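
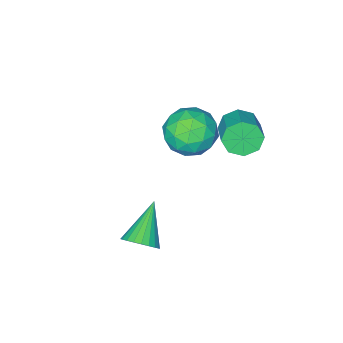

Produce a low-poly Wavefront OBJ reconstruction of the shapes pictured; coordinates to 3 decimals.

v -0.902 2.229 2.662
v -0.513 1.674 3.208
v 0.251 2.777 3.784
v -0.138 3.331 3.238
v -0.181 1.743 2.635
v 0.583 2.846 3.21
v -0.271 2.096 2.078
v 0.493 3.199 2.653
v -0.731 2.527 1.863
v 0.033 3.63 2.439
v -1.291 2.783 2.116
v -0.527 3.886 2.692
v -1.623 2.714 2.69
v -0.859 3.817 3.265
v -1.533 2.361 3.247
v -0.769 3.464 3.822
v -1.073 1.93 3.461
v -0.309 3.033 4.037
v -1.053 0.23 1.82
v -0.422 1.284 1.58
v 0.382 -0.844 0.88
v 1.013 0.21 0.64
v 0.922 -0.211 1.815
v 0.035 0.452 2.396
v -0.075 -0.012 0.064
v -0.962 0.651 0.645
v 0.182 1.134 0.495
v 0.799 1.011 1.577
v -0.839 -0.571 0.883
v -0.222 -0.694 1.965
v -0.864 0.851 1.783
v 0.824 -0.411 0.677
v 0.77 -0.659 1.368
v 1.141 -0.04 1.227
v -0.595 0.363 2.262
v -0.224 0.982 2.121
v 0.566 0.103 2.259
v 0.184 -0.542 0.339
v 0.555 0.077 0.198
v -1.181 0.48 1.233
v -0.81 1.099 1.092
v -0.606 0.337 0.201
v -0.137 1.382 1.004
v 0.706 0.751 0.451
v 0.066 0.62 0.113
v -0.455 1.011 0.454
v 0.225 1.31 1.64
v 1.069 0.679 1.087
v 1.015 0.431 1.777
v 0.494 0.821 2.119
v 0.58 1.222 1.002
v -1.109 -0.239 1.373
v -0.265 -0.87 0.82
v -0.534 -0.381 0.341
v -1.055 0.009 0.683
v -0.746 -0.311 2.009
v 0.097 -0.942 1.456
v 0.415 -0.571 2.006
v -0.106 -0.18 2.347
v -0.62 -0.782 1.458
v 4.558 2.641 -1.323
v 4.839 3.088 -0.696
v 3.162 1.799 -0.097
v 4.616 3.283 -0.816
v 4.383 3.38 -1.014
v 4.178 3.365 -1.258
v 4.03 3.24 -1.513
v 3.962 3.023 -1.738
v 3.986 2.748 -1.901
v 4.096 2.457 -1.975
v 4.276 2.194 -1.95
v 4.5 2 -1.83
v 4.732 1.902 -1.633
v 4.938 1.918 -1.388
v 5.086 2.043 -1.134
v 5.153 2.26 -0.908
v 5.13 2.534 -0.746
v 5.02 2.825 -0.671
f 2 1 5
f 2 5 3
f 3 5 6
f 3 6 4
f 5 1 7
f 5 7 6
f 6 7 8
f 6 8 4
f 7 1 9
f 7 9 8
f 8 9 10
f 8 10 4
f 9 1 11
f 9 11 10
f 10 11 12
f 10 12 4
f 11 1 13
f 11 13 12
f 12 13 14
f 12 14 4
f 13 1 15
f 13 15 14
f 14 15 16
f 14 16 4
f 15 1 17
f 15 17 16
f 16 17 18
f 16 18 4
f 17 1 2
f 17 2 18
f 18 2 3
f 18 3 4
f 19 56 35
f 56 30 59
f 35 59 24
f 56 59 35
f 19 35 31
f 35 24 36
f 31 36 20
f 35 36 31
f 19 31 40
f 31 20 41
f 40 41 26
f 31 41 40
f 19 40 52
f 40 26 55
f 52 55 29
f 40 55 52
f 19 52 56
f 52 29 60
f 56 60 30
f 52 60 56
f 20 36 47
f 36 24 50
f 47 50 28
f 36 50 47
f 24 59 37
f 59 30 58
f 37 58 23
f 59 58 37
f 30 60 57
f 60 29 53
f 57 53 21
f 60 53 57
f 29 55 54
f 55 26 42
f 54 42 25
f 55 42 54
f 26 41 46
f 41 20 43
f 46 43 27
f 41 43 46
f 22 48 34
f 48 28 49
f 34 49 23
f 48 49 34
f 22 34 32
f 34 23 33
f 32 33 21
f 34 33 32
f 22 32 39
f 32 21 38
f 39 38 25
f 32 38 39
f 22 39 44
f 39 25 45
f 44 45 27
f 39 45 44
f 22 44 48
f 44 27 51
f 48 51 28
f 44 51 48
f 23 49 37
f 49 28 50
f 37 50 24
f 49 50 37
f 21 33 57
f 33 23 58
f 57 58 30
f 33 58 57
f 25 38 54
f 38 21 53
f 54 53 29
f 38 53 54
f 27 45 46
f 45 25 42
f 46 42 26
f 45 42 46
f 28 51 47
f 51 27 43
f 47 43 20
f 51 43 47
f 62 61 64
f 62 64 63
f 64 61 65
f 64 65 63
f 65 61 66
f 65 66 63
f 66 61 67
f 66 67 63
f 67 61 68
f 67 68 63
f 68 61 69
f 68 69 63
f 69 61 70
f 69 70 63
f 70 61 71
f 70 71 63
f 71 61 72
f 71 72 63
f 72 61 73
f 72 73 63
f 73 61 74
f 73 74 63
f 74 61 75
f 74 75 63
f 75 61 76
f 75 76 63
f 76 61 77
f 76 77 63
f 77 61 78
f 77 78 63
f 78 61 62
f 78 62 63



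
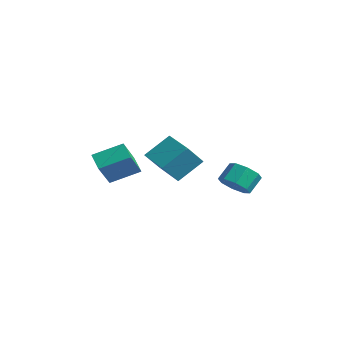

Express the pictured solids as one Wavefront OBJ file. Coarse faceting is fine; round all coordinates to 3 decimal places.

v 0.111 -3.816 -2.922
v 0.806 -2.247 -2.153
v 1.161 -3.967 -3.564
v 1.856 -2.398 -2.796
v 0.884 -4.902 -1.404
v 1.579 -3.333 -0.636
v 1.934 -5.053 -2.047
v 2.629 -3.484 -1.278
v 3.599 2.421 -4.277
v 4.242 3.048 -4.739
v 4.024 3.946 -3.825
v 3.381 3.319 -3.363
v 3.516 3.13 -4.992
v 3.298 4.027 -4.078
v 2.839 2.796 -4.827
v 2.621 3.694 -3.912
v 2.607 2.243 -4.339
v 2.389 3.14 -3.424
v 2.956 1.794 -3.815
v 2.738 2.692 -2.901
v 3.682 1.713 -3.562
v 3.464 2.61 -2.648
v 4.359 2.046 -3.728
v 4.141 2.944 -2.813
v 4.591 2.6 -4.216
v 4.373 3.497 -3.301
v 1.728 -1.149 -2.821
v 1.934 -2.251 -1.583
v 1.955 0.286 -1.582
v 2.161 -0.815 -0.344
v 3.659 -1.165 -3.156
v 3.865 -2.266 -1.918
v 3.886 0.271 -1.917
v 4.092 -0.831 -0.679
f 2 4 1
f 5 2 1
f 1 4 3
f 3 5 1
f 2 8 4
f 6 2 5
f 6 8 2
f 4 8 3
f 7 5 3
f 3 8 7
f 7 6 5
f 8 6 7
f 10 9 13
f 10 13 11
f 11 13 14
f 11 14 12
f 13 9 15
f 13 15 14
f 14 15 16
f 14 16 12
f 15 9 17
f 15 17 16
f 16 17 18
f 16 18 12
f 17 9 19
f 17 19 18
f 18 19 20
f 18 20 12
f 19 9 21
f 19 21 20
f 20 21 22
f 20 22 12
f 21 9 23
f 21 23 22
f 22 23 24
f 22 24 12
f 23 9 25
f 23 25 24
f 24 25 26
f 24 26 12
f 25 9 10
f 25 10 26
f 26 10 11
f 26 11 12
f 28 30 27
f 31 28 27
f 27 30 29
f 29 31 27
f 28 34 30
f 32 28 31
f 32 34 28
f 30 34 29
f 33 31 29
f 29 34 33
f 33 32 31
f 34 32 33



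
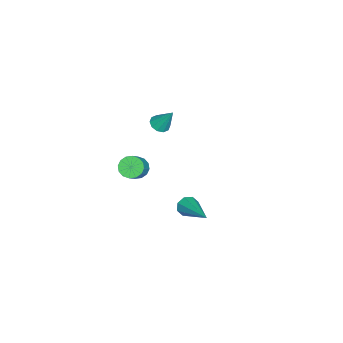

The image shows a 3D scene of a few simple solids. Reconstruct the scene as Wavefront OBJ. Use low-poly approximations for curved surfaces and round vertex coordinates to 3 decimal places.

v -3.837 -3.72 -2.245
v -3.307 -3.7 -2.346
v -3.643 -3.02 -1.095
v -3.449 -3.432 -2.486
v -3.739 -3.274 -2.533
v -4.066 -3.286 -2.47
v -4.306 -3.464 -2.322
v -4.367 -3.74 -2.143
v -4.225 -4.008 -2.004
v -3.935 -4.166 -1.957
v -3.608 -4.154 -2.02
v -3.368 -3.976 -2.168
v -0.698 -3.865 -2.913
v -0.287 -3.815 -3.361
v 0.588 -3.785 -2.555
v 0.178 -3.835 -2.107
v -0.364 -3.518 -3.288
v 0.511 -3.488 -2.482
v -0.531 -3.314 -3.114
v 0.344 -3.284 -2.308
v -0.743 -3.257 -2.886
v 0.133 -3.227 -2.081
v -0.942 -3.364 -2.666
v -0.067 -3.334 -1.86
v -1.076 -3.604 -2.512
v -0.201 -3.575 -1.706
v -1.108 -3.915 -2.465
v -0.233 -3.885 -1.659
v -1.031 -4.212 -2.538
v -0.156 -4.182 -1.732
v -0.864 -4.416 -2.712
v 0.011 -4.386 -1.906
v -0.653 -4.473 -2.939
v 0.223 -4.443 -2.134
v -0.453 -4.366 -3.16
v 0.422 -4.336 -2.354
v -0.319 -4.125 -3.314
v 0.556 -4.096 -2.508
v 1.815 -0.663 -2.649
v 2.155 -0.787 -3.049
v 3.245 0.623 -1.831
v 1.916 -0.463 -3.14
v 1.617 -0.255 -2.944
v 1.434 -0.287 -2.575
v 1.474 -0.538 -2.249
v 1.713 -0.862 -2.158
v 2.012 -1.07 -2.354
v 2.195 -1.039 -2.723
f 2 1 4
f 2 4 3
f 4 1 5
f 4 5 3
f 5 1 6
f 5 6 3
f 6 1 7
f 6 7 3
f 7 1 8
f 7 8 3
f 8 1 9
f 8 9 3
f 9 1 10
f 9 10 3
f 10 1 11
f 10 11 3
f 11 1 12
f 11 12 3
f 12 1 2
f 12 2 3
f 14 13 17
f 14 17 15
f 15 17 18
f 15 18 16
f 17 13 19
f 17 19 18
f 18 19 20
f 18 20 16
f 19 13 21
f 19 21 20
f 20 21 22
f 20 22 16
f 21 13 23
f 21 23 22
f 22 23 24
f 22 24 16
f 23 13 25
f 23 25 24
f 24 25 26
f 24 26 16
f 25 13 27
f 25 27 26
f 26 27 28
f 26 28 16
f 27 13 29
f 27 29 28
f 28 29 30
f 28 30 16
f 29 13 31
f 29 31 30
f 30 31 32
f 30 32 16
f 31 13 33
f 31 33 32
f 32 33 34
f 32 34 16
f 33 13 35
f 33 35 34
f 34 35 36
f 34 36 16
f 35 13 37
f 35 37 36
f 36 37 38
f 36 38 16
f 37 13 14
f 37 14 38
f 38 14 15
f 38 15 16
f 40 39 42
f 40 42 41
f 42 39 43
f 42 43 41
f 43 39 44
f 43 44 41
f 44 39 45
f 44 45 41
f 45 39 46
f 45 46 41
f 46 39 47
f 46 47 41
f 47 39 48
f 47 48 41
f 48 39 40
f 48 40 41



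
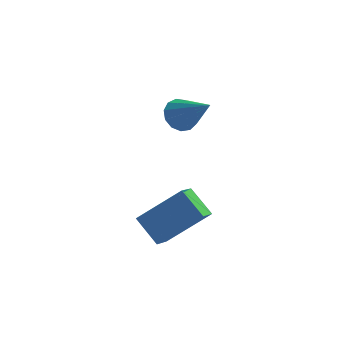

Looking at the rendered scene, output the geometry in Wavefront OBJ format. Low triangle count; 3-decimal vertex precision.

v 3.3 2.572 2.448
v 3.595 2.273 1.992
v 4.2 1.748 3.572
v 3.78 2.563 2.056
v 3.813 2.855 2.244
v 3.683 3.058 2.497
v 3.431 3.106 2.735
v 3.137 2.985 2.881
v 2.896 2.733 2.89
v 2.782 2.43 2.758
v 2.833 2.172 2.528
v 3.032 2.041 2.273
v 3.316 2.079 2.073
v 2.117 -1.248 0.743
v 3.439 -0.932 1.797
v 2.364 -0.503 0.209
v 3.687 -0.186 1.262
v 2.753 -1.894 0.138
v 4.076 -1.577 1.191
v 3.001 -1.148 -0.397
v 4.323 -0.832 0.657
f 2 1 4
f 2 4 3
f 4 1 5
f 4 5 3
f 5 1 6
f 5 6 3
f 6 1 7
f 6 7 3
f 7 1 8
f 7 8 3
f 8 1 9
f 8 9 3
f 9 1 10
f 9 10 3
f 10 1 11
f 10 11 3
f 11 1 12
f 11 12 3
f 12 1 13
f 12 13 3
f 13 1 2
f 13 2 3
f 15 17 14
f 18 15 14
f 14 17 16
f 16 18 14
f 15 21 17
f 19 15 18
f 19 21 15
f 17 21 16
f 20 18 16
f 16 21 20
f 20 19 18
f 21 19 20



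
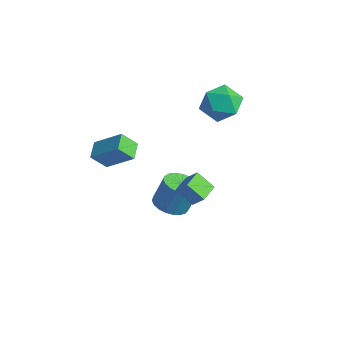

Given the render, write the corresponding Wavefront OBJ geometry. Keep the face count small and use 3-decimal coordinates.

v -3.74 0.38 -3.838
v -3.155 1.08 -4.166
v -2.895 1.601 -2.59
v -3.48 0.9 -2.262
v -3.514 1.264 -4.167
v -3.254 1.784 -2.591
v -3.912 1.294 -4.112
v -3.652 1.815 -2.536
v -4.281 1.166 -4.009
v -4.021 1.687 -2.433
v -4.556 0.903 -3.876
v -4.296 1.424 -2.3
v -4.69 0.549 -3.737
v -4.43 1.069 -2.161
v -4.659 0.165 -3.615
v -4.399 0.686 -2.04
v -4.47 -0.181 -3.532
v -4.21 0.34 -1.956
v -4.155 -0.43 -3.502
v -3.895 0.09 -1.926
v -3.767 -0.54 -3.53
v -3.507 -0.019 -1.954
v -3.375 -0.49 -3.611
v -3.115 0.031 -2.035
v -3.046 -0.29 -3.731
v -2.786 0.231 -2.155
v -2.837 0.026 -3.87
v -2.577 0.547 -2.294
v -2.784 0.403 -4.003
v -2.524 0.924 -2.427
v -2.897 0.776 -4.108
v -2.637 1.297 -2.532
v -1.961 -0.357 -1.241
v -1.369 -0.059 -0.547
v -2.586 0.601 -1.12
v -1.993 0.899 -0.426
v -1.267 0.201 -2.074
v -0.674 0.499 -1.38
v -1.891 1.159 -1.953
v -1.299 1.457 -1.259
v -4.23 4.019 2.717
v -3.252 3.833 2.049
v -3.808 2.447 3.771
v -2.83 2.261 3.103
v -2.88 3.202 3.844
v -3.14 4.173 3.193
v -3.92 2.107 2.627
v -4.18 3.078 1.976
v -3.06 2.651 1.994
v -2.418 3.328 2.746
v -4.642 2.952 3.074
v -4 3.629 3.826
v -3.591 -3.214 0.505
v -3.807 -3.969 1.359
v -4.359 -2.592 0.859
v -4.576 -3.347 1.713
v -2.404 -2.353 1.567
v -2.621 -3.108 2.421
v -3.173 -1.731 1.921
v -3.389 -2.486 2.775
f 2 1 5
f 2 5 3
f 3 5 6
f 3 6 4
f 5 1 7
f 5 7 6
f 6 7 8
f 6 8 4
f 7 1 9
f 7 9 8
f 8 9 10
f 8 10 4
f 9 1 11
f 9 11 10
f 10 11 12
f 10 12 4
f 11 1 13
f 11 13 12
f 12 13 14
f 12 14 4
f 13 1 15
f 13 15 14
f 14 15 16
f 14 16 4
f 15 1 17
f 15 17 16
f 16 17 18
f 16 18 4
f 17 1 19
f 17 19 18
f 18 19 20
f 18 20 4
f 19 1 21
f 19 21 20
f 20 21 22
f 20 22 4
f 21 1 23
f 21 23 22
f 22 23 24
f 22 24 4
f 23 1 25
f 23 25 24
f 24 25 26
f 24 26 4
f 25 1 27
f 25 27 26
f 26 27 28
f 26 28 4
f 27 1 29
f 27 29 28
f 28 29 30
f 28 30 4
f 29 1 31
f 29 31 30
f 30 31 32
f 30 32 4
f 31 1 2
f 31 2 32
f 32 2 3
f 32 3 4
f 34 36 33
f 37 34 33
f 33 36 35
f 35 37 33
f 34 40 36
f 38 34 37
f 38 40 34
f 36 40 35
f 39 37 35
f 35 40 39
f 39 38 37
f 40 38 39
f 41 52 46
f 41 46 42
f 41 42 48
f 41 48 51
f 41 51 52
f 42 46 50
f 46 52 45
f 52 51 43
f 51 48 47
f 48 42 49
f 44 50 45
f 44 45 43
f 44 43 47
f 44 47 49
f 44 49 50
f 45 50 46
f 43 45 52
f 47 43 51
f 49 47 48
f 50 49 42
f 54 56 53
f 57 54 53
f 53 56 55
f 55 57 53
f 54 60 56
f 58 54 57
f 58 60 54
f 56 60 55
f 59 57 55
f 55 60 59
f 59 58 57
f 60 58 59



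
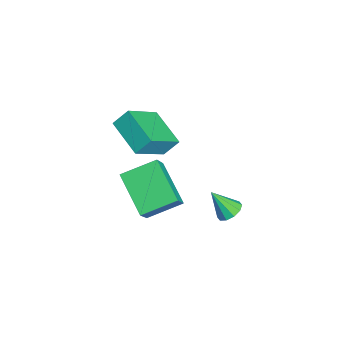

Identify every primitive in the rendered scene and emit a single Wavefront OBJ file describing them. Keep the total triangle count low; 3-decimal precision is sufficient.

v -2.399 0.005 1.381
v -2.468 0.636 2.033
v -0.86 0.679 0.891
v -0.929 1.31 1.543
v -1.431 -1.25 2.697
v -1.5 -0.619 3.349
v 0.108 -0.576 2.207
v 0.039 0.055 2.859
v 1.53 -1.113 2.253
v 1.361 0.315 2.777
v 3.12 -0.575 1.3
v 2.951 0.853 1.824
v 2.409 -1.473 3.516
v 2.24 -0.045 4.04
v 3.999 -0.935 2.563
v 3.83 0.493 3.087
v 2.012 2.811 -0.147
v 2.547 2.589 -0.116
v 1.668 2.129 0.867
v 2.539 2.888 0.082
v 2.329 3.157 0.193
v 1.999 3.294 0.173
v 1.673 3.247 0.031
v 1.477 3.033 -0.179
v 1.485 2.734 -0.377
v 1.694 2.465 -0.488
v 2.025 2.328 -0.468
v 2.35 2.375 -0.326
f 2 4 1
f 5 2 1
f 1 4 3
f 3 5 1
f 2 8 4
f 6 2 5
f 6 8 2
f 4 8 3
f 7 5 3
f 3 8 7
f 7 6 5
f 8 6 7
f 10 12 9
f 13 10 9
f 9 12 11
f 11 13 9
f 10 16 12
f 14 10 13
f 14 16 10
f 12 16 11
f 15 13 11
f 11 16 15
f 15 14 13
f 16 14 15
f 18 17 20
f 18 20 19
f 20 17 21
f 20 21 19
f 21 17 22
f 21 22 19
f 22 17 23
f 22 23 19
f 23 17 24
f 23 24 19
f 24 17 25
f 24 25 19
f 25 17 26
f 25 26 19
f 26 17 27
f 26 27 19
f 27 17 28
f 27 28 19
f 28 17 18
f 28 18 19



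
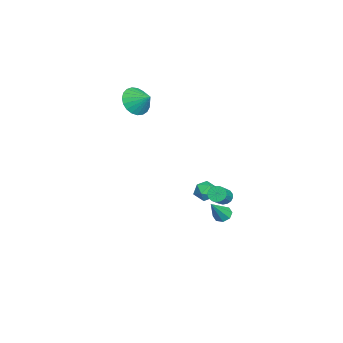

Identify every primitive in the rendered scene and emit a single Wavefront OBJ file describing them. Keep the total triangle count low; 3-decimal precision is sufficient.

v 0.509 0.91 -3.065
v 0.98 0.964 -3.345
v 1.331 0.33 -1.795
v 0.883 1.309 -3.125
v 0.568 1.421 -2.869
v 0.218 1.234 -2.729
v 0.039 0.857 -2.785
v 0.135 0.511 -3.005
v 0.451 0.4 -3.261
v 0.801 0.587 -3.401
v -3.162 -3.917 3.27
v -2.783 -3.522 2.47
v -2.618 -3.103 3.93
v -3.13 -3.32 2.507
v -3.483 -3.221 2.676
v -3.78 -3.243 2.948
v -3.97 -3.381 3.275
v -4.021 -3.612 3.602
v -3.923 -3.896 3.872
v -3.693 -4.183 4.037
v -3.371 -4.424 4.07
v -3.014 -4.578 3.965
v -2.681 -4.617 3.739
v -2.432 -4.535 3.433
v -2.309 -4.347 3.098
v -2.334 -4.084 2.793
v -2.501 -3.792 2.571
v -1.542 0.347 -3.06
v -1.009 0.379 -2.585
v -1.971 -0.579 -2.515
v -1.438 -0.547 -2.04
v -1.942 -0.041 -2.046
v -1.677 0.532 -2.382
v -1.303 -0.732 -2.718
v -1.038 -0.159 -3.054
v -0.861 -0.288 -2.374
v -1.256 0.14 -1.958
v -1.724 -0.34 -3.142
v -2.119 0.088 -2.726
v 3.443 1.061 0.12
v 3.766 1.277 -0.196
v 4.679 0.994 0.545
v 4.357 0.779 0.86
v 3.702 1.455 -0.049
v 4.615 1.172 0.692
v 3.578 1.542 0.136
v 4.492 1.26 0.877
v 3.424 1.52 0.318
v 4.338 1.237 1.059
v 3.274 1.392 0.454
v 4.188 1.11 1.195
v 3.163 1.189 0.514
v 4.077 0.906 1.255
v 3.116 0.956 0.483
v 4.03 0.674 1.224
v 3.144 0.748 0.369
v 4.058 0.465 1.11
v 3.24 0.611 0.198
v 4.154 0.328 0.939
v 3.383 0.578 0.009
v 4.297 0.295 0.75
v 3.54 0.655 -0.155
v 4.454 0.372 0.586
v 3.674 0.825 -0.256
v 4.588 0.542 0.485
v 3.756 1.05 -0.271
v 4.67 0.767 0.47
f 2 1 4
f 2 4 3
f 4 1 5
f 4 5 3
f 5 1 6
f 5 6 3
f 6 1 7
f 6 7 3
f 7 1 8
f 7 8 3
f 8 1 9
f 8 9 3
f 9 1 10
f 9 10 3
f 10 1 2
f 10 2 3
f 12 11 14
f 12 14 13
f 14 11 15
f 14 15 13
f 15 11 16
f 15 16 13
f 16 11 17
f 16 17 13
f 17 11 18
f 17 18 13
f 18 11 19
f 18 19 13
f 19 11 20
f 19 20 13
f 20 11 21
f 20 21 13
f 21 11 22
f 21 22 13
f 22 11 23
f 22 23 13
f 23 11 24
f 23 24 13
f 24 11 25
f 24 25 13
f 25 11 26
f 25 26 13
f 26 11 27
f 26 27 13
f 27 11 12
f 27 12 13
f 28 39 33
f 28 33 29
f 28 29 35
f 28 35 38
f 28 38 39
f 29 33 37
f 33 39 32
f 39 38 30
f 38 35 34
f 35 29 36
f 31 37 32
f 31 32 30
f 31 30 34
f 31 34 36
f 31 36 37
f 32 37 33
f 30 32 39
f 34 30 38
f 36 34 35
f 37 36 29
f 41 40 44
f 41 44 42
f 42 44 45
f 42 45 43
f 44 40 46
f 44 46 45
f 45 46 47
f 45 47 43
f 46 40 48
f 46 48 47
f 47 48 49
f 47 49 43
f 48 40 50
f 48 50 49
f 49 50 51
f 49 51 43
f 50 40 52
f 50 52 51
f 51 52 53
f 51 53 43
f 52 40 54
f 52 54 53
f 53 54 55
f 53 55 43
f 54 40 56
f 54 56 55
f 55 56 57
f 55 57 43
f 56 40 58
f 56 58 57
f 57 58 59
f 57 59 43
f 58 40 60
f 58 60 59
f 59 60 61
f 59 61 43
f 60 40 62
f 60 62 61
f 61 62 63
f 61 63 43
f 62 40 64
f 62 64 63
f 63 64 65
f 63 65 43
f 64 40 66
f 64 66 65
f 65 66 67
f 65 67 43
f 66 40 41
f 66 41 67
f 67 41 42
f 67 42 43



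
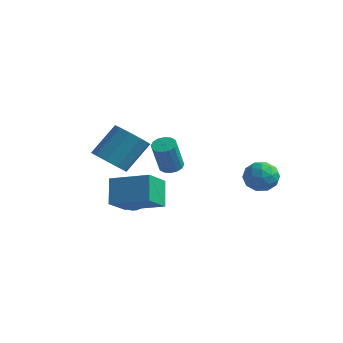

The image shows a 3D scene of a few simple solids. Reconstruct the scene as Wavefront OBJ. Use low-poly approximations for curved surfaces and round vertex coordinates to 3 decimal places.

v 0.14 -2.715 0.829
v 0.708 -2.464 0.938
v 0.648 -3.075 2.641
v 0.08 -3.325 2.531
v 0.495 -2.229 1.015
v 0.436 -2.84 2.718
v 0.188 -2.124 1.042
v 0.128 -2.735 2.745
v -0.132 -2.177 1.012
v -0.192 -2.788 2.715
v -0.38 -2.374 0.933
v -0.44 -2.985 2.635
v -0.488 -2.662 0.825
v -0.548 -3.273 2.528
v -0.428 -2.965 0.719
v -0.488 -3.576 2.422
v -0.216 -3.2 0.642
v -0.275 -3.811 2.345
v 0.092 -3.305 0.615
v 0.032 -3.916 2.318
v 0.412 -3.252 0.645
v 0.352 -3.863 2.348
v 0.66 -3.055 0.725
v 0.6 -3.666 2.427
v 0.768 -2.767 0.832
v 0.708 -3.378 2.535
v -3.438 -0.342 -3.924
v -2.952 -0.417 -4.169
v -2.455 -1.654 -2.801
v -2.942 -1.578 -2.556
v -2.909 -0.216 -4.003
v -2.412 -1.453 -2.635
v -2.987 -0.045 -3.82
v -2.49 -1.282 -2.452
v -3.169 0.059 -3.66
v -2.672 -1.178 -2.292
v -3.413 0.071 -3.561
v -2.916 -1.166 -2.193
v -3.662 -0.012 -3.545
v -3.165 -1.249 -2.177
v -3.86 -0.17 -3.616
v -3.364 -1.407 -2.248
v -3.962 -0.367 -3.757
v -3.465 -1.604 -2.389
v -3.944 -0.559 -3.937
v -3.447 -1.796 -2.569
v -3.809 -0.7 -4.114
v -3.313 -1.937 -2.746
v -3.59 -0.76 -4.247
v -3.094 -1.997 -2.879
v -3.336 -0.724 -4.306
v -2.84 -1.96 -2.938
v -3.106 -0.6 -4.278
v -2.609 -1.837 -2.91
v 1.705 3.579 -2.376
v 2.701 3.507 -2.398
v 1.619 2.153 -1.622
v 2.615 2.081 -1.644
v 2.176 2.765 -1.062
v 2.229 3.646 -1.529
v 2.091 2.014 -2.491
v 2.144 2.895 -2.958
v 2.939 2.54 -2.469
v 2.992 3.004 -1.586
v 1.328 2.656 -2.434
v 1.381 3.12 -1.551
v 2.211 3.669 -2.454
v 2.109 1.991 -1.566
v 1.851 2.393 -1.225
v 2.437 2.351 -1.238
v 1.933 3.75 -1.943
v 2.519 3.708 -1.955
v 2.21 3.271 -1.17
v 1.801 1.952 -2.065
v 2.387 1.91 -2.077
v 1.883 3.309 -2.782
v 2.469 3.267 -2.795
v 2.11 2.389 -2.85
v 2.936 3.058 -2.508
v 2.885 2.219 -2.065
v 2.577 2.18 -2.563
v 2.609 2.698 -2.837
v 2.967 3.33 -1.989
v 2.917 2.492 -1.546
v 2.659 2.894 -1.204
v 2.69 3.412 -1.478
v 3.107 2.762 -2.031
v 1.403 3.168 -2.474
v 1.353 2.33 -2.031
v 1.63 2.248 -2.542
v 1.661 2.766 -2.816
v 1.435 3.441 -1.955
v 1.384 2.602 -1.512
v 1.711 2.962 -1.183
v 1.743 3.48 -1.457
v 1.213 2.898 -1.989
v -4.203 -1.455 -0.686
v -3.338 -2.067 -0.475
v -2.753 -0.717 1.038
v -3.617 -0.105 0.826
v -3.166 -1.62 -0.94
v -2.581 -0.27 0.573
v -3.39 -1.11 -1.308
v -2.804 0.239 0.204
v -3.924 -0.732 -1.439
v -3.339 0.617 0.074
v -4.565 -0.63 -1.282
v -3.979 0.72 0.23
v -5.067 -0.843 -0.898
v -4.482 0.507 0.615
v -5.239 -1.29 -0.433
v -4.654 0.06 1.08
v -5.016 -1.799 -0.064
v -4.43 -0.45 1.448
v -4.481 -2.177 0.066
v -3.896 -0.828 1.579
v -3.841 -2.28 -0.09
v -3.255 -0.93 1.422
v -2.576 -4.09 -1.947
v -3.123 -3.148 -0.762
v -2.515 -2.692 -3.031
v -3.062 -1.75 -1.846
v -0.518 -3.69 -1.314
v -1.065 -2.748 -0.129
v -0.457 -2.292 -2.398
v -1.004 -1.35 -1.213
f 2 1 5
f 2 5 3
f 3 5 6
f 3 6 4
f 5 1 7
f 5 7 6
f 6 7 8
f 6 8 4
f 7 1 9
f 7 9 8
f 8 9 10
f 8 10 4
f 9 1 11
f 9 11 10
f 10 11 12
f 10 12 4
f 11 1 13
f 11 13 12
f 12 13 14
f 12 14 4
f 13 1 15
f 13 15 14
f 14 15 16
f 14 16 4
f 15 1 17
f 15 17 16
f 16 17 18
f 16 18 4
f 17 1 19
f 17 19 18
f 18 19 20
f 18 20 4
f 19 1 21
f 19 21 20
f 20 21 22
f 20 22 4
f 21 1 23
f 21 23 22
f 22 23 24
f 22 24 4
f 23 1 25
f 23 25 24
f 24 25 26
f 24 26 4
f 25 1 2
f 25 2 26
f 26 2 3
f 26 3 4
f 28 27 31
f 28 31 29
f 29 31 32
f 29 32 30
f 31 27 33
f 31 33 32
f 32 33 34
f 32 34 30
f 33 27 35
f 33 35 34
f 34 35 36
f 34 36 30
f 35 27 37
f 35 37 36
f 36 37 38
f 36 38 30
f 37 27 39
f 37 39 38
f 38 39 40
f 38 40 30
f 39 27 41
f 39 41 40
f 40 41 42
f 40 42 30
f 41 27 43
f 41 43 42
f 42 43 44
f 42 44 30
f 43 27 45
f 43 45 44
f 44 45 46
f 44 46 30
f 45 27 47
f 45 47 46
f 46 47 48
f 46 48 30
f 47 27 49
f 47 49 48
f 48 49 50
f 48 50 30
f 49 27 51
f 49 51 50
f 50 51 52
f 50 52 30
f 51 27 53
f 51 53 52
f 52 53 54
f 52 54 30
f 53 27 28
f 53 28 54
f 54 28 29
f 54 29 30
f 55 92 71
f 92 66 95
f 71 95 60
f 92 95 71
f 55 71 67
f 71 60 72
f 67 72 56
f 71 72 67
f 55 67 76
f 67 56 77
f 76 77 62
f 67 77 76
f 55 76 88
f 76 62 91
f 88 91 65
f 76 91 88
f 55 88 92
f 88 65 96
f 92 96 66
f 88 96 92
f 56 72 83
f 72 60 86
f 83 86 64
f 72 86 83
f 60 95 73
f 95 66 94
f 73 94 59
f 95 94 73
f 66 96 93
f 96 65 89
f 93 89 57
f 96 89 93
f 65 91 90
f 91 62 78
f 90 78 61
f 91 78 90
f 62 77 82
f 77 56 79
f 82 79 63
f 77 79 82
f 58 84 70
f 84 64 85
f 70 85 59
f 84 85 70
f 58 70 68
f 70 59 69
f 68 69 57
f 70 69 68
f 58 68 75
f 68 57 74
f 75 74 61
f 68 74 75
f 58 75 80
f 75 61 81
f 80 81 63
f 75 81 80
f 58 80 84
f 80 63 87
f 84 87 64
f 80 87 84
f 59 85 73
f 85 64 86
f 73 86 60
f 85 86 73
f 57 69 93
f 69 59 94
f 93 94 66
f 69 94 93
f 61 74 90
f 74 57 89
f 90 89 65
f 74 89 90
f 63 81 82
f 81 61 78
f 82 78 62
f 81 78 82
f 64 87 83
f 87 63 79
f 83 79 56
f 87 79 83
f 98 97 101
f 98 101 99
f 99 101 102
f 99 102 100
f 101 97 103
f 101 103 102
f 102 103 104
f 102 104 100
f 103 97 105
f 103 105 104
f 104 105 106
f 104 106 100
f 105 97 107
f 105 107 106
f 106 107 108
f 106 108 100
f 107 97 109
f 107 109 108
f 108 109 110
f 108 110 100
f 109 97 111
f 109 111 110
f 110 111 112
f 110 112 100
f 111 97 113
f 111 113 112
f 112 113 114
f 112 114 100
f 113 97 115
f 113 115 114
f 114 115 116
f 114 116 100
f 115 97 117
f 115 117 116
f 116 117 118
f 116 118 100
f 117 97 98
f 117 98 118
f 118 98 99
f 118 99 100
f 120 122 119
f 123 120 119
f 119 122 121
f 121 123 119
f 120 126 122
f 124 120 123
f 124 126 120
f 122 126 121
f 125 123 121
f 121 126 125
f 125 124 123
f 126 124 125



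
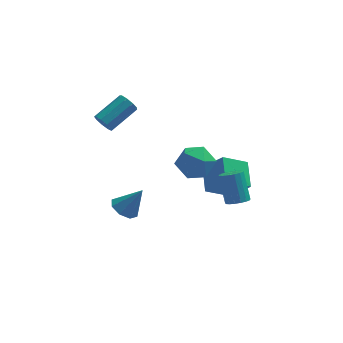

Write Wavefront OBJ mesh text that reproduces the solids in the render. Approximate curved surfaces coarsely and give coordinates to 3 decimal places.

v 2.782 1.328 -2.703
v 2.788 2.675 -2.043
v 1.885 1.882 -3.825
v 1.891 3.229 -3.166
v 4.009 1.711 -3.494
v 4.015 3.058 -2.835
v 3.112 2.265 -4.617
v 3.118 3.612 -3.957
v -2.831 1.483 1.805
v -2.465 1.278 1.433
v -1.244 2.132 2.164
v -1.609 2.337 2.535
v -2.615 1.605 1.302
v -1.394 2.459 2.033
v -2.867 1.875 1.406
v -1.645 2.729 2.137
v -3.101 1.961 1.697
v -1.88 2.816 2.428
v -3.209 1.824 2.038
v -1.987 2.678 2.768
v -3.14 1.527 2.269
v -1.918 2.381 3
v -2.926 1.209 2.284
v -1.705 2.064 3.015
v -2.668 1.02 2.074
v -1.447 1.874 2.805
v -2.486 1.047 1.738
v -1.264 1.901 2.469
v 3.005 -1.411 -1.716
v 3.314 -0.977 -1.945
v 3.083 -0.134 -0.652
v 2.775 -0.569 -0.424
v 3.054 -0.923 -2.026
v 2.823 -0.081 -0.734
v 2.782 -0.982 -2.036
v 2.552 -0.139 -0.744
v 2.562 -1.139 -1.973
v 2.332 -0.296 -0.681
v 2.444 -1.358 -1.851
v 2.213 -0.516 -0.559
v 2.454 -1.59 -1.698
v 2.223 -0.747 -0.406
v 2.59 -1.781 -1.55
v 2.359 -0.938 -0.257
v 2.822 -1.887 -1.439
v 2.591 -1.044 -0.147
v 3.095 -1.884 -1.392
v 2.865 -1.041 -0.1
v 3.348 -1.773 -1.419
v 3.118 -0.93 -0.127
v 3.523 -1.579 -1.514
v 3.292 -0.736 -0.222
v 3.579 -1.347 -1.656
v 3.348 -0.504 -0.364
v 3.503 -1.129 -1.811
v 3.272 -0.287 -0.519
v 0.687 -0.838 1.747
v 1.576 -0.82 1.314
v 0.564 -2.4 1.426
v 1.453 -2.382 0.993
v 1.377 -2.264 1.972
v 1.453 -1.299 2.17
v 0.687 -1.921 0.57
v 0.763 -0.956 0.768
v 1.576 -1.489 0.587
v 2.002 -1.701 1.453
v 0.138 -1.519 1.287
v 0.564 -1.731 2.153
v -1.989 0.446 -3.488
v -1.4 0.695 -3.879
v -1.151 0.434 -2.232
v -1.717 1.122 -3.664
v -2.194 1.153 -3.345
v -2.55 0.77 -3.11
v -2.579 0.196 -3.096
v -2.262 -0.231 -3.312
v -1.785 -0.262 -3.631
v -1.428 0.122 -3.865
f 2 4 1
f 5 2 1
f 1 4 3
f 3 5 1
f 2 8 4
f 6 2 5
f 6 8 2
f 4 8 3
f 7 5 3
f 3 8 7
f 7 6 5
f 8 6 7
f 10 9 13
f 10 13 11
f 11 13 14
f 11 14 12
f 13 9 15
f 13 15 14
f 14 15 16
f 14 16 12
f 15 9 17
f 15 17 16
f 16 17 18
f 16 18 12
f 17 9 19
f 17 19 18
f 18 19 20
f 18 20 12
f 19 9 21
f 19 21 20
f 20 21 22
f 20 22 12
f 21 9 23
f 21 23 22
f 22 23 24
f 22 24 12
f 23 9 25
f 23 25 24
f 24 25 26
f 24 26 12
f 25 9 27
f 25 27 26
f 26 27 28
f 26 28 12
f 27 9 10
f 27 10 28
f 28 10 11
f 28 11 12
f 30 29 33
f 30 33 31
f 31 33 34
f 31 34 32
f 33 29 35
f 33 35 34
f 34 35 36
f 34 36 32
f 35 29 37
f 35 37 36
f 36 37 38
f 36 38 32
f 37 29 39
f 37 39 38
f 38 39 40
f 38 40 32
f 39 29 41
f 39 41 40
f 40 41 42
f 40 42 32
f 41 29 43
f 41 43 42
f 42 43 44
f 42 44 32
f 43 29 45
f 43 45 44
f 44 45 46
f 44 46 32
f 45 29 47
f 45 47 46
f 46 47 48
f 46 48 32
f 47 29 49
f 47 49 48
f 48 49 50
f 48 50 32
f 49 29 51
f 49 51 50
f 50 51 52
f 50 52 32
f 51 29 53
f 51 53 52
f 52 53 54
f 52 54 32
f 53 29 55
f 53 55 54
f 54 55 56
f 54 56 32
f 55 29 30
f 55 30 56
f 56 30 31
f 56 31 32
f 57 68 62
f 57 62 58
f 57 58 64
f 57 64 67
f 57 67 68
f 58 62 66
f 62 68 61
f 68 67 59
f 67 64 63
f 64 58 65
f 60 66 61
f 60 61 59
f 60 59 63
f 60 63 65
f 60 65 66
f 61 66 62
f 59 61 68
f 63 59 67
f 65 63 64
f 66 65 58
f 70 69 72
f 70 72 71
f 72 69 73
f 72 73 71
f 73 69 74
f 73 74 71
f 74 69 75
f 74 75 71
f 75 69 76
f 75 76 71
f 76 69 77
f 76 77 71
f 77 69 78
f 77 78 71
f 78 69 70
f 78 70 71



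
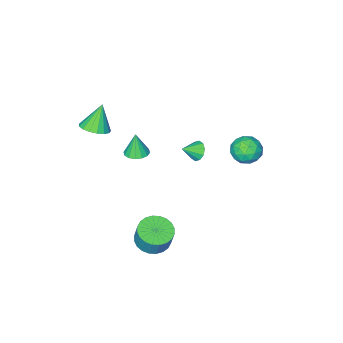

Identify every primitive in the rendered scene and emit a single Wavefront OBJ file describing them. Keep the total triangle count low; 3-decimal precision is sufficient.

v -4.413 -2.928 -3.077
v -4.044 -2.645 -3.574
v -3.507 -3.172 -2.543
v -4.13 -2.347 -3.29
v -4.325 -2.271 -2.926
v -4.553 -2.445 -2.619
v -4.728 -2.804 -2.487
v -4.782 -3.21 -2.581
v -4.696 -3.508 -2.864
v -4.501 -3.585 -3.229
v -4.273 -3.41 -3.536
v -4.098 -3.051 -3.667
v -2.632 4.377 3.042
v -1.756 4.479 3.24
v -2.524 2.941 3.3
v -1.648 3.043 3.498
v -2.279 3.38 4.052
v -2.345 4.267 3.892
v -1.935 3.153 2.648
v -2.001 4.04 2.488
v -1.325 3.722 2.997
v -1.537 3.862 3.864
v -2.743 3.558 2.676
v -2.955 3.698 3.543
v -2.203 4.554 3.118
v -2.077 2.866 3.422
v -2.448 3.064 3.747
v -1.932 3.124 3.864
v -2.55 4.43 3.501
v -2.035 4.489 3.618
v -2.342 3.843 4.095
v -2.245 2.931 2.922
v -1.73 2.99 3.039
v -2.348 4.296 2.676
v -1.832 4.356 2.793
v -1.938 3.577 2.445
v -1.435 4.169 3.092
v -1.372 3.325 3.243
v -1.54 3.389 2.744
v -1.579 3.911 2.65
v -1.56 4.251 3.602
v -1.497 3.407 3.753
v -1.867 3.605 4.079
v -1.906 4.127 3.985
v -1.306 3.806 3.459
v -2.783 4.013 2.787
v -2.72 3.169 2.938
v -2.374 3.293 2.555
v -2.413 3.815 2.461
v -2.908 4.095 3.297
v -2.845 3.251 3.448
v -2.701 3.509 3.89
v -2.74 4.031 3.796
v -2.974 3.614 3.081
v 2.896 2.322 -2.252
v 3.543 1.624 -2.066
v 3.652 2.04 -0.882
v 3.004 2.738 -1.068
v 3.768 1.904 -2.185
v 3.877 2.32 -1.001
v 3.861 2.247 -2.314
v 3.969 2.664 -1.13
v 3.806 2.602 -2.434
v 3.915 3.018 -1.25
v 3.613 2.914 -2.526
v 3.722 3.331 -1.342
v 3.311 3.136 -2.577
v 3.419 3.553 -1.392
v 2.945 3.234 -2.577
v 3.054 3.651 -1.393
v 2.572 3.193 -2.529
v 2.681 3.61 -1.345
v 2.248 3.02 -2.438
v 2.357 3.436 -1.254
v 2.023 2.74 -2.319
v 2.132 3.156 -1.135
v 1.931 2.396 -2.19
v 2.039 2.813 -1.006
v 1.985 2.042 -2.07
v 2.094 2.458 -0.886
v 2.178 1.729 -1.978
v 2.287 2.146 -0.794
v 2.481 1.507 -1.928
v 2.589 1.924 -0.743
v 2.846 1.409 -1.927
v 2.955 1.826 -0.743
v 3.219 1.45 -1.975
v 3.328 1.867 -0.791
v 2.204 -3.398 2.494
v 2.989 -3.376 2.869
v 1.516 -3.602 3.946
v 2.868 -2.978 2.868
v 2.595 -2.676 2.781
v 2.233 -2.539 2.628
v 1.864 -2.599 2.444
v 1.573 -2.842 2.272
v 1.427 -3.213 2.151
v 1.459 -3.626 2.108
v 1.661 -3.987 2.154
v 1.989 -4.213 2.277
v 2.365 -4.252 2.451
v 2.705 -4.096 2.634
v 2.93 -3.78 2.785
v -0.636 -3.522 -1.389
v 0.056 -3.331 -1.332
v -0.704 -3.698 0.029
v -0.134 -3.013 -1.301
v -0.459 -2.83 -1.294
v -0.832 -2.833 -1.312
v -1.151 -3.02 -1.351
v -1.333 -3.342 -1.4
v -1.328 -3.712 -1.446
v -1.138 -4.03 -1.476
v -0.813 -4.213 -1.483
v -0.441 -4.21 -1.465
v -0.121 -4.023 -1.427
v 0.061 -3.701 -1.378
f 2 1 4
f 2 4 3
f 4 1 5
f 4 5 3
f 5 1 6
f 5 6 3
f 6 1 7
f 6 7 3
f 7 1 8
f 7 8 3
f 8 1 9
f 8 9 3
f 9 1 10
f 9 10 3
f 10 1 11
f 10 11 3
f 11 1 12
f 11 12 3
f 12 1 2
f 12 2 3
f 13 50 29
f 50 24 53
f 29 53 18
f 50 53 29
f 13 29 25
f 29 18 30
f 25 30 14
f 29 30 25
f 13 25 34
f 25 14 35
f 34 35 20
f 25 35 34
f 13 34 46
f 34 20 49
f 46 49 23
f 34 49 46
f 13 46 50
f 46 23 54
f 50 54 24
f 46 54 50
f 14 30 41
f 30 18 44
f 41 44 22
f 30 44 41
f 18 53 31
f 53 24 52
f 31 52 17
f 53 52 31
f 24 54 51
f 54 23 47
f 51 47 15
f 54 47 51
f 23 49 48
f 49 20 36
f 48 36 19
f 49 36 48
f 20 35 40
f 35 14 37
f 40 37 21
f 35 37 40
f 16 42 28
f 42 22 43
f 28 43 17
f 42 43 28
f 16 28 26
f 28 17 27
f 26 27 15
f 28 27 26
f 16 26 33
f 26 15 32
f 33 32 19
f 26 32 33
f 16 33 38
f 33 19 39
f 38 39 21
f 33 39 38
f 16 38 42
f 38 21 45
f 42 45 22
f 38 45 42
f 17 43 31
f 43 22 44
f 31 44 18
f 43 44 31
f 15 27 51
f 27 17 52
f 51 52 24
f 27 52 51
f 19 32 48
f 32 15 47
f 48 47 23
f 32 47 48
f 21 39 40
f 39 19 36
f 40 36 20
f 39 36 40
f 22 45 41
f 45 21 37
f 41 37 14
f 45 37 41
f 56 55 59
f 56 59 57
f 57 59 60
f 57 60 58
f 59 55 61
f 59 61 60
f 60 61 62
f 60 62 58
f 61 55 63
f 61 63 62
f 62 63 64
f 62 64 58
f 63 55 65
f 63 65 64
f 64 65 66
f 64 66 58
f 65 55 67
f 65 67 66
f 66 67 68
f 66 68 58
f 67 55 69
f 67 69 68
f 68 69 70
f 68 70 58
f 69 55 71
f 69 71 70
f 70 71 72
f 70 72 58
f 71 55 73
f 71 73 72
f 72 73 74
f 72 74 58
f 73 55 75
f 73 75 74
f 74 75 76
f 74 76 58
f 75 55 77
f 75 77 76
f 76 77 78
f 76 78 58
f 77 55 79
f 77 79 78
f 78 79 80
f 78 80 58
f 79 55 81
f 79 81 80
f 80 81 82
f 80 82 58
f 81 55 83
f 81 83 82
f 82 83 84
f 82 84 58
f 83 55 85
f 83 85 84
f 84 85 86
f 84 86 58
f 85 55 87
f 85 87 86
f 86 87 88
f 86 88 58
f 87 55 56
f 87 56 88
f 88 56 57
f 88 57 58
f 90 89 92
f 90 92 91
f 92 89 93
f 92 93 91
f 93 89 94
f 93 94 91
f 94 89 95
f 94 95 91
f 95 89 96
f 95 96 91
f 96 89 97
f 96 97 91
f 97 89 98
f 97 98 91
f 98 89 99
f 98 99 91
f 99 89 100
f 99 100 91
f 100 89 101
f 100 101 91
f 101 89 102
f 101 102 91
f 102 89 103
f 102 103 91
f 103 89 90
f 103 90 91
f 105 104 107
f 105 107 106
f 107 104 108
f 107 108 106
f 108 104 109
f 108 109 106
f 109 104 110
f 109 110 106
f 110 104 111
f 110 111 106
f 111 104 112
f 111 112 106
f 112 104 113
f 112 113 106
f 113 104 114
f 113 114 106
f 114 104 115
f 114 115 106
f 115 104 116
f 115 116 106
f 116 104 117
f 116 117 106
f 117 104 105
f 117 105 106



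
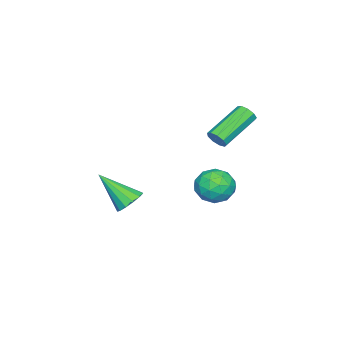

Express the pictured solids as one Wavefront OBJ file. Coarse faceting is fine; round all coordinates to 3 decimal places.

v -0.896 1.4 2.58
v -0.695 1.213 3.057
v -2.483 1.832 4.056
v -2.684 2.02 3.58
v -0.597 1.573 3.008
v -2.385 2.192 4.008
v -0.639 1.852 2.76
v -2.427 2.471 3.759
v -0.801 1.92 2.427
v -2.59 2.539 3.427
v -1.008 1.745 2.166
v -2.796 2.364 3.166
v -1.162 1.408 2.099
v -2.95 2.027 3.099
v -1.192 1.068 2.257
v -2.98 1.687 3.256
v -1.083 0.883 2.566
v -2.871 1.503 3.565
v -0.887 0.941 2.882
v -2.675 1.56 3.881
v 1.482 3.461 1.397
v 2.192 3.171 0.808
v 1.168 1.969 1.752
v 1.878 1.679 1.163
v 2.091 2.144 1.984
v 2.284 3.066 1.765
v 1.076 2.074 0.795
v 1.269 2.996 0.576
v 1.941 2.314 0.436
v 2.568 2.357 1.171
v 0.792 2.783 1.389
v 1.419 2.826 2.124
v 1.864 3.447 1.071
v 1.496 1.693 1.489
v 1.62 1.966 1.972
v 2.038 1.796 1.625
v 1.919 3.385 1.634
v 2.336 3.215 1.288
v 2.277 2.611 1.979
v 1.024 1.925 1.272
v 1.441 1.755 0.926
v 1.322 3.344 0.935
v 1.74 3.174 0.588
v 1.083 2.529 0.581
v 2.134 2.773 0.506
v 1.95 1.896 0.715
v 1.478 2.128 0.499
v 1.592 2.67 0.37
v 2.503 2.798 0.938
v 2.319 1.921 1.147
v 2.444 2.194 1.63
v 2.557 2.736 1.501
v 2.356 2.295 0.72
v 1.041 3.219 1.413
v 0.857 2.342 1.622
v 0.803 2.404 1.059
v 0.916 2.946 0.93
v 1.41 3.244 1.845
v 1.226 2.367 2.054
v 1.768 2.47 2.19
v 1.882 3.012 2.061
v 1.004 2.845 1.84
v 0.063 -2.415 -1.937
v 0.819 -2.22 -1.813
v 0.217 -3.945 -0.463
v 0.578 -1.973 -1.532
v 0.174 -1.867 -1.379
v -0.265 -1.934 -1.403
v -0.6 -2.154 -1.597
v -0.725 -2.457 -1.898
v -0.599 -2.746 -2.212
v -0.263 -2.93 -2.438
v 0.177 -2.951 -2.506
v 0.58 -2.801 -2.392
v 0.82 -2.529 -2.134
f 2 1 5
f 2 5 3
f 3 5 6
f 3 6 4
f 5 1 7
f 5 7 6
f 6 7 8
f 6 8 4
f 7 1 9
f 7 9 8
f 8 9 10
f 8 10 4
f 9 1 11
f 9 11 10
f 10 11 12
f 10 12 4
f 11 1 13
f 11 13 12
f 12 13 14
f 12 14 4
f 13 1 15
f 13 15 14
f 14 15 16
f 14 16 4
f 15 1 17
f 15 17 16
f 16 17 18
f 16 18 4
f 17 1 19
f 17 19 18
f 18 19 20
f 18 20 4
f 19 1 2
f 19 2 20
f 20 2 3
f 20 3 4
f 21 58 37
f 58 32 61
f 37 61 26
f 58 61 37
f 21 37 33
f 37 26 38
f 33 38 22
f 37 38 33
f 21 33 42
f 33 22 43
f 42 43 28
f 33 43 42
f 21 42 54
f 42 28 57
f 54 57 31
f 42 57 54
f 21 54 58
f 54 31 62
f 58 62 32
f 54 62 58
f 22 38 49
f 38 26 52
f 49 52 30
f 38 52 49
f 26 61 39
f 61 32 60
f 39 60 25
f 61 60 39
f 32 62 59
f 62 31 55
f 59 55 23
f 62 55 59
f 31 57 56
f 57 28 44
f 56 44 27
f 57 44 56
f 28 43 48
f 43 22 45
f 48 45 29
f 43 45 48
f 24 50 36
f 50 30 51
f 36 51 25
f 50 51 36
f 24 36 34
f 36 25 35
f 34 35 23
f 36 35 34
f 24 34 41
f 34 23 40
f 41 40 27
f 34 40 41
f 24 41 46
f 41 27 47
f 46 47 29
f 41 47 46
f 24 46 50
f 46 29 53
f 50 53 30
f 46 53 50
f 25 51 39
f 51 30 52
f 39 52 26
f 51 52 39
f 23 35 59
f 35 25 60
f 59 60 32
f 35 60 59
f 27 40 56
f 40 23 55
f 56 55 31
f 40 55 56
f 29 47 48
f 47 27 44
f 48 44 28
f 47 44 48
f 30 53 49
f 53 29 45
f 49 45 22
f 53 45 49
f 64 63 66
f 64 66 65
f 66 63 67
f 66 67 65
f 67 63 68
f 67 68 65
f 68 63 69
f 68 69 65
f 69 63 70
f 69 70 65
f 70 63 71
f 70 71 65
f 71 63 72
f 71 72 65
f 72 63 73
f 72 73 65
f 73 63 74
f 73 74 65
f 74 63 75
f 74 75 65
f 75 63 64
f 75 64 65



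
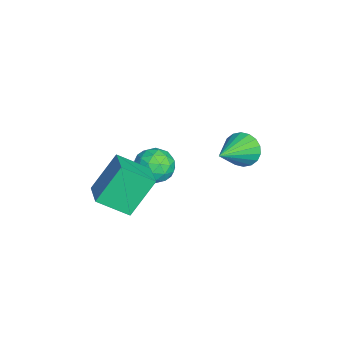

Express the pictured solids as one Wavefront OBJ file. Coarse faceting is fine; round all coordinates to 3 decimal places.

v 0.229 -3.201 -0.035
v -0.46 -2.176 1.589
v 0.2 -1.803 -0.93
v -0.489 -0.778 0.694
v 1.669 -2.902 0.386
v 0.98 -1.877 2.01
v 1.64 -1.504 -0.509
v 0.951 -0.479 1.115
v -0.692 2.981 1.872
v -0.242 3.043 1.142
v 0.892 2.039 2.768
v -0.153 3.367 1.325
v -0.171 3.615 1.616
v -0.292 3.737 1.958
v -0.492 3.709 2.283
v -0.732 3.537 2.526
v -0.964 3.255 2.64
v -1.143 2.918 2.602
v -1.232 2.594 2.419
v -1.214 2.347 2.127
v -1.093 2.225 1.785
v -0.893 2.252 1.461
v -0.653 2.425 1.217
v -0.421 2.707 1.103
v -2.743 0.055 -0.503
v -1.819 -0.012 -0.224
v -2.681 -1.408 -1.056
v -1.757 -1.475 -0.777
v -2.461 -1.435 -0.114
v -2.499 -0.531 0.228
v -2.001 -0.889 -1.508
v -2.039 0.015 -1.166
v -1.361 -0.595 -0.845
v -1.644 -0.933 0.016
v -2.856 -0.487 -1.296
v -3.139 -0.825 -0.435
v -2.286 0.15 -0.315
v -2.214 -1.57 -0.965
v -2.627 -1.547 -0.575
v -2.084 -1.586 -0.412
v -2.686 -0.155 -0.049
v -2.143 -0.194 0.114
v -2.52 -1.031 0.179
v -2.357 -1.226 -1.394
v -1.814 -1.265 -1.231
v -2.416 0.166 -0.868
v -1.873 0.127 -0.705
v -1.98 -0.389 -1.459
v -1.474 -0.232 -0.516
v -1.438 -1.092 -0.841
v -1.581 -0.748 -1.271
v -1.603 -0.216 -1.07
v -1.64 -0.431 -0.01
v -1.604 -1.29 -0.335
v -2.018 -1.267 0.054
v -2.04 -0.736 0.255
v -1.371 -0.773 -0.375
v -2.896 -0.13 -0.945
v -2.86 -0.989 -1.27
v -2.46 -0.684 -1.535
v -2.482 -0.153 -1.334
v -3.062 -0.328 -0.439
v -3.026 -1.188 -0.764
v -2.897 -1.204 -0.21
v -2.919 -0.672 -0.009
v -3.129 -0.647 -0.905
f 2 4 1
f 5 2 1
f 1 4 3
f 3 5 1
f 2 8 4
f 6 2 5
f 6 8 2
f 4 8 3
f 7 5 3
f 3 8 7
f 7 6 5
f 8 6 7
f 10 9 12
f 10 12 11
f 12 9 13
f 12 13 11
f 13 9 14
f 13 14 11
f 14 9 15
f 14 15 11
f 15 9 16
f 15 16 11
f 16 9 17
f 16 17 11
f 17 9 18
f 17 18 11
f 18 9 19
f 18 19 11
f 19 9 20
f 19 20 11
f 20 9 21
f 20 21 11
f 21 9 22
f 21 22 11
f 22 9 23
f 22 23 11
f 23 9 24
f 23 24 11
f 24 9 10
f 24 10 11
f 25 62 41
f 62 36 65
f 41 65 30
f 62 65 41
f 25 41 37
f 41 30 42
f 37 42 26
f 41 42 37
f 25 37 46
f 37 26 47
f 46 47 32
f 37 47 46
f 25 46 58
f 46 32 61
f 58 61 35
f 46 61 58
f 25 58 62
f 58 35 66
f 62 66 36
f 58 66 62
f 26 42 53
f 42 30 56
f 53 56 34
f 42 56 53
f 30 65 43
f 65 36 64
f 43 64 29
f 65 64 43
f 36 66 63
f 66 35 59
f 63 59 27
f 66 59 63
f 35 61 60
f 61 32 48
f 60 48 31
f 61 48 60
f 32 47 52
f 47 26 49
f 52 49 33
f 47 49 52
f 28 54 40
f 54 34 55
f 40 55 29
f 54 55 40
f 28 40 38
f 40 29 39
f 38 39 27
f 40 39 38
f 28 38 45
f 38 27 44
f 45 44 31
f 38 44 45
f 28 45 50
f 45 31 51
f 50 51 33
f 45 51 50
f 28 50 54
f 50 33 57
f 54 57 34
f 50 57 54
f 29 55 43
f 55 34 56
f 43 56 30
f 55 56 43
f 27 39 63
f 39 29 64
f 63 64 36
f 39 64 63
f 31 44 60
f 44 27 59
f 60 59 35
f 44 59 60
f 33 51 52
f 51 31 48
f 52 48 32
f 51 48 52
f 34 57 53
f 57 33 49
f 53 49 26
f 57 49 53



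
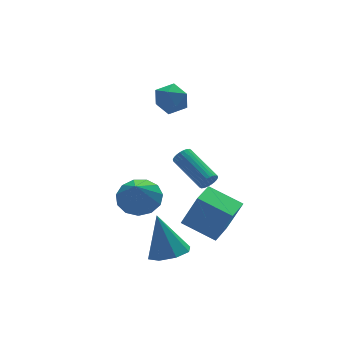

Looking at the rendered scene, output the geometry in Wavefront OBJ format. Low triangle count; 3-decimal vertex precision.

v -0.742 4.072 3.103
v 0.094 3.892 2.843
v -0.554 3.248 4.277
v 0.282 3.068 4.017
v 0.066 3.891 4.289
v -0.05 4.401 3.564
v -0.41 2.739 3.556
v -0.526 3.249 2.831
v 0.299 3.069 3.123
v 0.593 3.78 3.576
v -1.053 3.36 3.544
v -0.759 4.071 3.997
v -0.508 -1.204 -2.66
v 0.085 -1.59 -0.983
v -1.54 0.075 -2.001
v -0.947 -0.311 -0.324
v 0.527 -0.289 -2.816
v 1.12 -0.675 -1.139
v -0.505 0.99 -2.157
v 0.088 0.604 -0.48
v -3.035 1.095 -0.48
v -2.103 0.677 -0.344
v -3.585 0.325 0.92
v -2.097 1.184 -0.062
v -2.389 1.663 0.086
v -2.886 1.962 0.055
v -3.43 1.985 -0.146
v -3.848 1.726 -0.453
v -4.008 1.266 -0.769
v -3.859 0.752 -0.993
v -3.448 0.346 -1.054
v -2.906 0.179 -0.933
v -2.405 0.302 -0.668
v 1.353 2.942 -2.108
v 1.69 2.855 -1.721
v 1.283 4.731 -0.946
v 0.947 4.818 -1.332
v 1.811 2.939 -1.86
v 1.404 4.815 -1.085
v 1.862 3.023 -2.037
v 1.456 4.899 -1.262
v 1.836 3.095 -2.225
v 1.43 4.971 -1.45
v 1.736 3.144 -2.395
v 1.33 5.02 -1.62
v 1.578 3.162 -2.521
v 1.172 5.038 -1.746
v 1.386 3.146 -2.585
v 0.98 5.022 -1.81
v 1.189 3.1 -2.575
v 0.783 4.976 -1.8
v 1.017 3.029 -2.494
v 0.61 4.905 -1.719
v 0.896 2.945 -2.355
v 0.489 4.821 -1.58
v 0.844 2.861 -2.178
v 0.438 4.737 -1.403
v 0.87 2.789 -1.99
v 0.464 4.665 -1.215
v 0.97 2.74 -1.82
v 0.564 4.616 -1.045
v 1.128 2.722 -1.694
v 0.722 4.598 -0.919
v 1.32 2.738 -1.63
v 0.914 4.614 -0.855
v 1.517 2.784 -1.64
v 1.111 4.66 -0.865
v -2.776 -1.249 -2.64
v -2.011 -0.68 -2.819
v -2.944 -0.411 -0.7
v -2.654 -0.362 -3.013
v -3.368 -0.563 -2.987
v -3.735 -1.167 -2.759
v -3.54 -1.818 -2.461
v -2.898 -2.136 -2.268
v -2.184 -1.934 -2.293
v -1.817 -1.331 -2.521
f 1 12 6
f 1 6 2
f 1 2 8
f 1 8 11
f 1 11 12
f 2 6 10
f 6 12 5
f 12 11 3
f 11 8 7
f 8 2 9
f 4 10 5
f 4 5 3
f 4 3 7
f 4 7 9
f 4 9 10
f 5 10 6
f 3 5 12
f 7 3 11
f 9 7 8
f 10 9 2
f 14 16 13
f 17 14 13
f 13 16 15
f 15 17 13
f 14 20 16
f 18 14 17
f 18 20 14
f 16 20 15
f 19 17 15
f 15 20 19
f 19 18 17
f 20 18 19
f 22 21 24
f 22 24 23
f 24 21 25
f 24 25 23
f 25 21 26
f 25 26 23
f 26 21 27
f 26 27 23
f 27 21 28
f 27 28 23
f 28 21 29
f 28 29 23
f 29 21 30
f 29 30 23
f 30 21 31
f 30 31 23
f 31 21 32
f 31 32 23
f 32 21 33
f 32 33 23
f 33 21 22
f 33 22 23
f 35 34 38
f 35 38 36
f 36 38 39
f 36 39 37
f 38 34 40
f 38 40 39
f 39 40 41
f 39 41 37
f 40 34 42
f 40 42 41
f 41 42 43
f 41 43 37
f 42 34 44
f 42 44 43
f 43 44 45
f 43 45 37
f 44 34 46
f 44 46 45
f 45 46 47
f 45 47 37
f 46 34 48
f 46 48 47
f 47 48 49
f 47 49 37
f 48 34 50
f 48 50 49
f 49 50 51
f 49 51 37
f 50 34 52
f 50 52 51
f 51 52 53
f 51 53 37
f 52 34 54
f 52 54 53
f 53 54 55
f 53 55 37
f 54 34 56
f 54 56 55
f 55 56 57
f 55 57 37
f 56 34 58
f 56 58 57
f 57 58 59
f 57 59 37
f 58 34 60
f 58 60 59
f 59 60 61
f 59 61 37
f 60 34 62
f 60 62 61
f 61 62 63
f 61 63 37
f 62 34 64
f 62 64 63
f 63 64 65
f 63 65 37
f 64 34 66
f 64 66 65
f 65 66 67
f 65 67 37
f 66 34 35
f 66 35 67
f 67 35 36
f 67 36 37
f 69 68 71
f 69 71 70
f 71 68 72
f 71 72 70
f 72 68 73
f 72 73 70
f 73 68 74
f 73 74 70
f 74 68 75
f 74 75 70
f 75 68 76
f 75 76 70
f 76 68 77
f 76 77 70
f 77 68 69
f 77 69 70



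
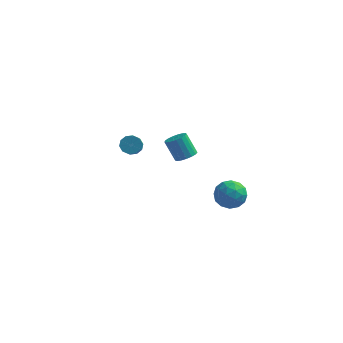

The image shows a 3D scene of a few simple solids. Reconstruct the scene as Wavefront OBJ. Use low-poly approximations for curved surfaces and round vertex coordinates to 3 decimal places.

v 2.079 1.893 -2.694
v 3.092 1.902 -2.572
v 2.248 0.938 -4.028
v 3.261 0.947 -3.906
v 2.671 0.452 -3.237
v 2.566 1.043 -2.412
v 2.774 1.797 -4.188
v 2.669 2.388 -3.363
v 3.521 1.843 -3.495
v 3.457 1.012 -2.908
v 1.883 1.828 -3.692
v 1.819 0.997 -3.105
v 2.57 1.982 -2.516
v 2.77 0.858 -4.084
v 2.423 0.567 -3.691
v 3.018 0.573 -3.619
v 2.262 1.476 -2.422
v 2.857 1.482 -2.35
v 2.61 0.629 -2.741
v 2.483 1.358 -4.25
v 3.078 1.364 -4.178
v 2.322 2.267 -2.981
v 2.917 2.273 -2.909
v 2.73 2.211 -3.859
v 3.418 1.952 -2.986
v 3.518 1.39 -3.771
v 3.231 1.89 -3.936
v 3.169 2.238 -3.451
v 3.381 1.464 -2.641
v 3.48 0.902 -3.426
v 3.134 0.611 -3.032
v 3.072 0.958 -2.548
v 3.633 1.429 -3.184
v 1.86 1.938 -3.174
v 1.959 1.376 -3.959
v 2.268 1.882 -4.052
v 2.206 2.229 -3.568
v 1.822 1.45 -2.829
v 1.922 0.888 -3.614
v 2.171 0.602 -3.149
v 2.109 0.95 -2.664
v 1.707 1.411 -3.416
v -2.708 0.271 0.669
v -2.35 0.01 0.221
v -2.014 -1.352 1.283
v -2.372 -1.091 1.731
v -2.122 0.237 0.44
v -1.786 -1.125 1.502
v -2.118 0.477 0.747
v -1.782 -0.885 1.809
v -2.339 0.639 1.024
v -2.003 -0.724 2.086
v -2.701 0.66 1.165
v -2.365 -0.703 2.227
v -3.066 0.532 1.117
v -2.73 -0.83 2.179
v -3.294 0.305 0.898
v -2.958 -1.057 1.96
v -3.298 0.065 0.591
v -2.962 -1.297 1.653
v -3.077 -0.096 0.314
v -2.741 -1.459 1.376
v -2.715 -0.117 0.173
v -2.379 -1.48 1.235
v 1.468 -3.807 3.416
v 2.004 -3.918 3.749
v 1.347 -3.643 4.896
v 0.812 -3.533 4.564
v 2.017 -3.619 3.686
v 1.361 -3.344 4.833
v 1.906 -3.363 3.56
v 1.249 -3.088 4.707
v 1.693 -3.209 3.402
v 1.037 -2.934 4.549
v 1.43 -3.191 3.247
v 0.773 -2.917 4.394
v 1.175 -3.316 3.131
v 0.518 -3.041 4.278
v 0.987 -3.552 3.08
v 0.331 -3.277 4.227
v 0.91 -3.847 3.106
v 0.253 -3.573 4.254
v 0.96 -4.133 3.204
v 0.304 -3.859 4.351
v 1.127 -4.345 3.35
v 0.471 -4.07 4.497
v 1.372 -4.433 3.511
v 0.716 -4.158 4.658
v 1.639 -4.378 3.651
v 0.983 -4.103 4.798
v 1.867 -4.192 3.737
v 1.21 -3.917 4.884
f 1 38 17
f 38 12 41
f 17 41 6
f 38 41 17
f 1 17 13
f 17 6 18
f 13 18 2
f 17 18 13
f 1 13 22
f 13 2 23
f 22 23 8
f 13 23 22
f 1 22 34
f 22 8 37
f 34 37 11
f 22 37 34
f 1 34 38
f 34 11 42
f 38 42 12
f 34 42 38
f 2 18 29
f 18 6 32
f 29 32 10
f 18 32 29
f 6 41 19
f 41 12 40
f 19 40 5
f 41 40 19
f 12 42 39
f 42 11 35
f 39 35 3
f 42 35 39
f 11 37 36
f 37 8 24
f 36 24 7
f 37 24 36
f 8 23 28
f 23 2 25
f 28 25 9
f 23 25 28
f 4 30 16
f 30 10 31
f 16 31 5
f 30 31 16
f 4 16 14
f 16 5 15
f 14 15 3
f 16 15 14
f 4 14 21
f 14 3 20
f 21 20 7
f 14 20 21
f 4 21 26
f 21 7 27
f 26 27 9
f 21 27 26
f 4 26 30
f 26 9 33
f 30 33 10
f 26 33 30
f 5 31 19
f 31 10 32
f 19 32 6
f 31 32 19
f 3 15 39
f 15 5 40
f 39 40 12
f 15 40 39
f 7 20 36
f 20 3 35
f 36 35 11
f 20 35 36
f 9 27 28
f 27 7 24
f 28 24 8
f 27 24 28
f 10 33 29
f 33 9 25
f 29 25 2
f 33 25 29
f 44 43 47
f 44 47 45
f 45 47 48
f 45 48 46
f 47 43 49
f 47 49 48
f 48 49 50
f 48 50 46
f 49 43 51
f 49 51 50
f 50 51 52
f 50 52 46
f 51 43 53
f 51 53 52
f 52 53 54
f 52 54 46
f 53 43 55
f 53 55 54
f 54 55 56
f 54 56 46
f 55 43 57
f 55 57 56
f 56 57 58
f 56 58 46
f 57 43 59
f 57 59 58
f 58 59 60
f 58 60 46
f 59 43 61
f 59 61 60
f 60 61 62
f 60 62 46
f 61 43 63
f 61 63 62
f 62 63 64
f 62 64 46
f 63 43 44
f 63 44 64
f 64 44 45
f 64 45 46
f 66 65 69
f 66 69 67
f 67 69 70
f 67 70 68
f 69 65 71
f 69 71 70
f 70 71 72
f 70 72 68
f 71 65 73
f 71 73 72
f 72 73 74
f 72 74 68
f 73 65 75
f 73 75 74
f 74 75 76
f 74 76 68
f 75 65 77
f 75 77 76
f 76 77 78
f 76 78 68
f 77 65 79
f 77 79 78
f 78 79 80
f 78 80 68
f 79 65 81
f 79 81 80
f 80 81 82
f 80 82 68
f 81 65 83
f 81 83 82
f 82 83 84
f 82 84 68
f 83 65 85
f 83 85 84
f 84 85 86
f 84 86 68
f 85 65 87
f 85 87 86
f 86 87 88
f 86 88 68
f 87 65 89
f 87 89 88
f 88 89 90
f 88 90 68
f 89 65 91
f 89 91 90
f 90 91 92
f 90 92 68
f 91 65 66
f 91 66 92
f 92 66 67
f 92 67 68



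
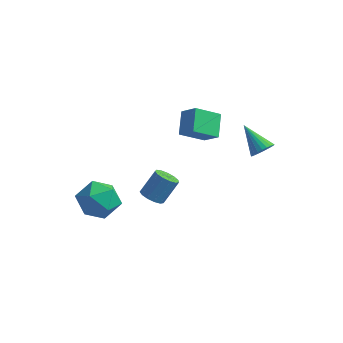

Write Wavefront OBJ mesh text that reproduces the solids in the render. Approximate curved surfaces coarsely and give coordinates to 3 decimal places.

v -2.664 -2.529 1.132
v -1.749 -3.167 0.542
v -3.871 -4.173 1.038
v -2.956 -4.811 0.448
v -2.822 -4.494 1.662
v -2.076 -3.478 1.72
v -3.544 -3.862 -0.14
v -2.798 -2.846 -0.082
v -2.293 -3.99 -0.244
v -1.847 -4.382 0.869
v -3.773 -2.958 0.711
v -3.327 -3.35 1.824
v 3.264 2.531 2.53
v 3.74 2.774 2.982
v 1.916 3.049 3.67
v 3.695 2.995 2.828
v 3.584 3.146 2.629
v 3.424 3.203 2.414
v 3.24 3.158 2.218
v 3.06 3.017 2.068
v 2.911 2.802 1.989
v 2.815 2.546 1.993
v 2.788 2.288 2.077
v 2.833 2.067 2.231
v 2.944 1.917 2.43
v 3.103 1.86 2.645
v 3.287 1.905 2.841
v 3.468 2.046 2.991
v 3.617 2.26 3.07
v 3.713 2.516 3.066
v -0.278 -2.758 1.328
v 0.157 -2.391 0.938
v 0.614 -1.634 2.162
v 0.178 -2.002 2.552
v -0.179 -2.195 0.942
v 0.278 -1.438 2.166
v -0.546 -2.178 1.069
v -0.089 -1.421 2.293
v -0.828 -2.345 1.278
v -0.371 -1.588 2.502
v -0.936 -2.643 1.502
v -0.479 -1.886 2.726
v -0.835 -2.978 1.672
v -0.378 -2.221 2.896
v -0.557 -3.243 1.732
v -0.1 -2.487 2.956
v -0.191 -3.355 1.664
v 0.266 -2.598 2.888
v 0.148 -3.277 1.489
v 0.605 -2.52 2.713
v 0.351 -3.034 1.263
v 0.808 -2.277 2.488
v 0.354 -2.704 1.058
v 0.811 -1.947 2.282
v -0.987 1.458 2.984
v -0.055 1.233 3.721
v -1.431 2.572 3.886
v -0.498 2.346 4.623
v -0.062 2.514 2.137
v 0.871 2.288 2.874
v -0.505 3.627 3.039
v 0.427 3.402 3.776
f 1 12 6
f 1 6 2
f 1 2 8
f 1 8 11
f 1 11 12
f 2 6 10
f 6 12 5
f 12 11 3
f 11 8 7
f 8 2 9
f 4 10 5
f 4 5 3
f 4 3 7
f 4 7 9
f 4 9 10
f 5 10 6
f 3 5 12
f 7 3 11
f 9 7 8
f 10 9 2
f 14 13 16
f 14 16 15
f 16 13 17
f 16 17 15
f 17 13 18
f 17 18 15
f 18 13 19
f 18 19 15
f 19 13 20
f 19 20 15
f 20 13 21
f 20 21 15
f 21 13 22
f 21 22 15
f 22 13 23
f 22 23 15
f 23 13 24
f 23 24 15
f 24 13 25
f 24 25 15
f 25 13 26
f 25 26 15
f 26 13 27
f 26 27 15
f 27 13 28
f 27 28 15
f 28 13 29
f 28 29 15
f 29 13 30
f 29 30 15
f 30 13 14
f 30 14 15
f 32 31 35
f 32 35 33
f 33 35 36
f 33 36 34
f 35 31 37
f 35 37 36
f 36 37 38
f 36 38 34
f 37 31 39
f 37 39 38
f 38 39 40
f 38 40 34
f 39 31 41
f 39 41 40
f 40 41 42
f 40 42 34
f 41 31 43
f 41 43 42
f 42 43 44
f 42 44 34
f 43 31 45
f 43 45 44
f 44 45 46
f 44 46 34
f 45 31 47
f 45 47 46
f 46 47 48
f 46 48 34
f 47 31 49
f 47 49 48
f 48 49 50
f 48 50 34
f 49 31 51
f 49 51 50
f 50 51 52
f 50 52 34
f 51 31 53
f 51 53 52
f 52 53 54
f 52 54 34
f 53 31 32
f 53 32 54
f 54 32 33
f 54 33 34
f 56 58 55
f 59 56 55
f 55 58 57
f 57 59 55
f 56 62 58
f 60 56 59
f 60 62 56
f 58 62 57
f 61 59 57
f 57 62 61
f 61 60 59
f 62 60 61



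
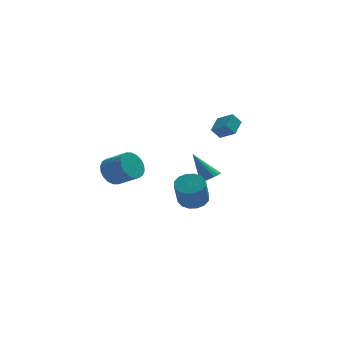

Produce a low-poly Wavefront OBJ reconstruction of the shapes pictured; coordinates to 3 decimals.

v -3.872 -0.683 -1.283
v -3.334 -0.728 -2.065
v -2.29 -1.543 -1.298
v -2.828 -1.497 -0.517
v -3.197 -0.375 -1.876
v -2.153 -1.19 -1.11
v -3.193 -0.083 -1.571
v -2.149 -0.898 -0.804
v -3.324 0.09 -1.208
v -2.28 -0.725 -0.441
v -3.564 0.11 -0.86
v -2.52 -0.704 -0.094
v -3.865 -0.027 -0.596
v -2.821 -0.841 0.17
v -4.167 -0.294 -0.468
v -3.123 -1.108 0.298
v -4.41 -0.637 -0.502
v -3.366 -1.452 0.265
v -4.547 -0.99 -0.69
v -3.503 -1.805 0.076
v -4.551 -1.282 -0.996
v -3.507 -2.097 -0.229
v -4.42 -1.455 -1.359
v -3.376 -2.27 -0.592
v -4.18 -1.476 -1.706
v -3.136 -2.29 -0.94
v -3.879 -1.339 -1.97
v -2.835 -2.153 -1.204
v -3.577 -1.072 -2.098
v -2.533 -1.886 -1.332
v 0.289 -3.024 -2.558
v 0.971 -2.622 -2.198
v 0.673 -3.433 -0.723
v -0.009 -3.836 -1.082
v 0.621 -2.35 -2.119
v 0.323 -3.162 -0.644
v 0.182 -2.259 -2.158
v -0.117 -3.071 -0.683
v -0.229 -2.373 -2.304
v -0.527 -3.185 -0.829
v -0.501 -2.661 -2.518
v -0.799 -3.473 -1.042
v -0.561 -3.047 -2.742
v -0.859 -3.859 -1.267
v -0.393 -3.427 -2.917
v -0.691 -4.238 -1.442
v -0.043 -3.698 -2.996
v -0.341 -4.51 -1.521
v 0.397 -3.789 -2.957
v 0.098 -4.601 -1.482
v 0.807 -3.675 -2.811
v 0.509 -4.487 -1.336
v 1.079 -3.387 -2.598
v 0.781 -4.199 -1.122
v 1.139 -3.001 -2.373
v 0.841 -3.813 -0.898
v 2.175 3.596 -0.022
v 2.954 2.905 0.532
v 2.694 4.604 0.507
v 3.473 3.912 1.061
v 2.707 3.668 -0.681
v 3.486 2.976 -0.127
v 3.226 4.675 -0.152
v 4.005 3.984 0.402
v 2.038 2.571 -3.419
v 2.539 3.06 -3.395
v 1.102 3.449 -1.821
v 2.345 3.181 -3.575
v 2.098 3.196 -3.728
v 1.84 3.104 -3.828
v 1.617 2.919 -3.857
v 1.467 2.674 -3.81
v 1.416 2.411 -3.696
v 1.472 2.176 -3.534
v 1.626 2.009 -3.352
v 1.851 1.94 -3.182
v 2.109 1.979 -3.052
v 2.355 2.121 -2.986
v 2.545 2.34 -2.995
v 2.649 2.6 -3.077
v 2.646 2.854 -3.219
f 2 1 5
f 2 5 3
f 3 5 6
f 3 6 4
f 5 1 7
f 5 7 6
f 6 7 8
f 6 8 4
f 7 1 9
f 7 9 8
f 8 9 10
f 8 10 4
f 9 1 11
f 9 11 10
f 10 11 12
f 10 12 4
f 11 1 13
f 11 13 12
f 12 13 14
f 12 14 4
f 13 1 15
f 13 15 14
f 14 15 16
f 14 16 4
f 15 1 17
f 15 17 16
f 16 17 18
f 16 18 4
f 17 1 19
f 17 19 18
f 18 19 20
f 18 20 4
f 19 1 21
f 19 21 20
f 20 21 22
f 20 22 4
f 21 1 23
f 21 23 22
f 22 23 24
f 22 24 4
f 23 1 25
f 23 25 24
f 24 25 26
f 24 26 4
f 25 1 27
f 25 27 26
f 26 27 28
f 26 28 4
f 27 1 29
f 27 29 28
f 28 29 30
f 28 30 4
f 29 1 2
f 29 2 30
f 30 2 3
f 30 3 4
f 32 31 35
f 32 35 33
f 33 35 36
f 33 36 34
f 35 31 37
f 35 37 36
f 36 37 38
f 36 38 34
f 37 31 39
f 37 39 38
f 38 39 40
f 38 40 34
f 39 31 41
f 39 41 40
f 40 41 42
f 40 42 34
f 41 31 43
f 41 43 42
f 42 43 44
f 42 44 34
f 43 31 45
f 43 45 44
f 44 45 46
f 44 46 34
f 45 31 47
f 45 47 46
f 46 47 48
f 46 48 34
f 47 31 49
f 47 49 48
f 48 49 50
f 48 50 34
f 49 31 51
f 49 51 50
f 50 51 52
f 50 52 34
f 51 31 53
f 51 53 52
f 52 53 54
f 52 54 34
f 53 31 55
f 53 55 54
f 54 55 56
f 54 56 34
f 55 31 32
f 55 32 56
f 56 32 33
f 56 33 34
f 58 60 57
f 61 58 57
f 57 60 59
f 59 61 57
f 58 64 60
f 62 58 61
f 62 64 58
f 60 64 59
f 63 61 59
f 59 64 63
f 63 62 61
f 64 62 63
f 66 65 68
f 66 68 67
f 68 65 69
f 68 69 67
f 69 65 70
f 69 70 67
f 70 65 71
f 70 71 67
f 71 65 72
f 71 72 67
f 72 65 73
f 72 73 67
f 73 65 74
f 73 74 67
f 74 65 75
f 74 75 67
f 75 65 76
f 75 76 67
f 76 65 77
f 76 77 67
f 77 65 78
f 77 78 67
f 78 65 79
f 78 79 67
f 79 65 80
f 79 80 67
f 80 65 81
f 80 81 67
f 81 65 66
f 81 66 67



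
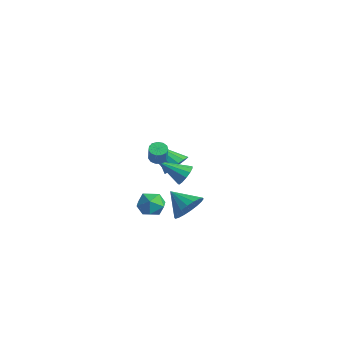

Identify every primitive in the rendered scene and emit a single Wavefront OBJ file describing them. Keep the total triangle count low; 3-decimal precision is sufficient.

v 1.115 -1.926 -0.237
v 1.609 -1.991 0.255
v 0.025 -2.994 0.717
v 1.391 -1.678 0.357
v 1.086 -1.444 0.27
v 0.79 -1.363 0.022
v 0.597 -1.46 -0.308
v 0.569 -1.706 -0.615
v 0.714 -2.021 -0.802
v 0.986 -2.306 -0.81
v 1.3 -2.47 -0.636
v 1.555 -2.462 -0.335
v 1.67 -2.283 -0.003
v 3.632 -3.608 -0.847
v 4.165 -4.128 -0.209
v 2.428 -3.892 -0.073
v 4.178 -3.725 -0.042
v 4.083 -3.3 -0.033
v 3.899 -2.935 -0.187
v 3.662 -2.704 -0.471
v 3.419 -2.652 -0.829
v 3.218 -2.789 -1.191
v 3.1 -3.089 -1.485
v 3.087 -3.491 -1.653
v 3.182 -3.917 -1.661
v 3.366 -4.281 -1.508
v 3.603 -4.512 -1.224
v 3.846 -4.564 -0.865
v 4.046 -4.427 -0.503
v -0.41 -2.967 -3.014
v 0.187 -2.547 -2.515
v -0.107 -4.193 -2.345
v 0.49 -3.773 -1.846
v -0.371 -3.609 -1.738
v -0.559 -2.851 -2.151
v 0.639 -3.889 -2.709
v 0.451 -3.131 -3.122
v 0.834 -3.117 -2.327
v 0.21 -2.944 -1.726
v -0.13 -3.796 -3.134
v -0.754 -3.623 -2.533
v -3.166 0.719 -2.446
v -2.626 0.806 -1.757
v -4.694 0.141 -1.174
v -2.802 1.187 -1.796
v -3.062 1.46 -1.983
v -3.345 1.564 -2.276
v -3.588 1.475 -2.609
v -3.734 1.212 -2.904
v -3.75 0.836 -3.094
v -3.633 0.434 -3.136
v -3.408 0.097 -3.019
v -3.128 -0.097 -2.772
v -2.857 -0.104 -2.45
v -2.657 0.077 -2.126
v -2.573 0.406 -1.877
v 0.299 -3.098 1.185
v 0.756 -2.94 1.025
v 1.179 -3.224 1.955
v 0.721 -3.382 2.115
v 0.632 -2.713 1.151
v 1.055 -2.998 2.081
v 0.402 -2.609 1.288
v 0.825 -2.894 2.217
v 0.139 -2.66 1.392
v 0.562 -2.944 2.321
v -0.073 -2.849 1.431
v 0.349 -3.134 2.36
v -0.168 -3.118 1.391
v 0.255 -3.403 2.321
v -0.114 -3.38 1.286
v 0.309 -3.665 2.216
v 0.071 -3.553 1.15
v 0.494 -3.837 2.079
v 0.328 -3.581 1.024
v 0.751 -3.865 1.953
v 0.576 -3.455 0.95
v 0.998 -3.74 1.879
v 0.735 -3.216 0.95
v 1.158 -3.501 1.88
f 2 1 4
f 2 4 3
f 4 1 5
f 4 5 3
f 5 1 6
f 5 6 3
f 6 1 7
f 6 7 3
f 7 1 8
f 7 8 3
f 8 1 9
f 8 9 3
f 9 1 10
f 9 10 3
f 10 1 11
f 10 11 3
f 11 1 12
f 11 12 3
f 12 1 13
f 12 13 3
f 13 1 2
f 13 2 3
f 15 14 17
f 15 17 16
f 17 14 18
f 17 18 16
f 18 14 19
f 18 19 16
f 19 14 20
f 19 20 16
f 20 14 21
f 20 21 16
f 21 14 22
f 21 22 16
f 22 14 23
f 22 23 16
f 23 14 24
f 23 24 16
f 24 14 25
f 24 25 16
f 25 14 26
f 25 26 16
f 26 14 27
f 26 27 16
f 27 14 28
f 27 28 16
f 28 14 29
f 28 29 16
f 29 14 15
f 29 15 16
f 30 41 35
f 30 35 31
f 30 31 37
f 30 37 40
f 30 40 41
f 31 35 39
f 35 41 34
f 41 40 32
f 40 37 36
f 37 31 38
f 33 39 34
f 33 34 32
f 33 32 36
f 33 36 38
f 33 38 39
f 34 39 35
f 32 34 41
f 36 32 40
f 38 36 37
f 39 38 31
f 43 42 45
f 43 45 44
f 45 42 46
f 45 46 44
f 46 42 47
f 46 47 44
f 47 42 48
f 47 48 44
f 48 42 49
f 48 49 44
f 49 42 50
f 49 50 44
f 50 42 51
f 50 51 44
f 51 42 52
f 51 52 44
f 52 42 53
f 52 53 44
f 53 42 54
f 53 54 44
f 54 42 55
f 54 55 44
f 55 42 56
f 55 56 44
f 56 42 43
f 56 43 44
f 58 57 61
f 58 61 59
f 59 61 62
f 59 62 60
f 61 57 63
f 61 63 62
f 62 63 64
f 62 64 60
f 63 57 65
f 63 65 64
f 64 65 66
f 64 66 60
f 65 57 67
f 65 67 66
f 66 67 68
f 66 68 60
f 67 57 69
f 67 69 68
f 68 69 70
f 68 70 60
f 69 57 71
f 69 71 70
f 70 71 72
f 70 72 60
f 71 57 73
f 71 73 72
f 72 73 74
f 72 74 60
f 73 57 75
f 73 75 74
f 74 75 76
f 74 76 60
f 75 57 77
f 75 77 76
f 76 77 78
f 76 78 60
f 77 57 79
f 77 79 78
f 78 79 80
f 78 80 60
f 79 57 58
f 79 58 80
f 80 58 59
f 80 59 60



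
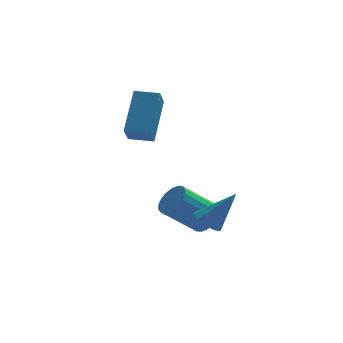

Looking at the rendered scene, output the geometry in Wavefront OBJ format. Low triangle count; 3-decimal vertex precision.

v -3.332 1.127 2.68
v -2.858 2.261 3.898
v -3.126 1.719 2.049
v -2.653 2.853 3.266
v -2.547 0.827 2.654
v -2.074 1.961 3.871
v -2.342 1.419 2.022
v -1.868 2.553 3.24
v -1.156 -1.437 -0.166
v -0.823 -1.774 -0.425
v -0.284 -1.443 0.966
v -0.729 -1.461 -0.496
v -0.799 -1.139 -0.44
v -1.005 -0.932 -0.28
v -1.269 -0.917 -0.077
v -1.49 -1.101 0.093
v -1.584 -1.414 0.163
v -1.514 -1.735 0.108
v -1.308 -1.943 -0.052
v -1.043 -1.958 -0.256
v -0.895 0.057 -0.817
v -0.64 0.487 -0.468
v -1.769 0.354 0.525
v -2.025 -0.077 0.177
v -0.801 0.631 -0.633
v -1.931 0.497 0.361
v -0.981 0.66 -0.834
v -2.111 0.527 0.16
v -1.145 0.571 -1.031
v -2.274 0.437 -0.038
v -1.258 0.379 -1.186
v -2.388 0.245 -0.193
v -1.3 0.124 -1.268
v -2.43 -0.01 -0.275
v -1.262 -0.145 -1.261
v -2.391 -0.279 -0.267
v -1.151 -0.374 -1.165
v -2.28 -0.507 -0.172
v -0.989 -0.517 -1.001
v -2.119 -0.651 -0.007
v -0.809 -0.547 -0.8
v -1.939 -0.68 0.194
v -0.646 -0.457 -0.602
v -1.775 -0.591 0.391
v -0.532 -0.265 -0.447
v -1.662 -0.399 0.546
v -0.49 -0.01 -0.365
v -1.62 -0.144 0.628
v -0.529 0.259 -0.373
v -1.658 0.125 0.621
f 2 4 1
f 5 2 1
f 1 4 3
f 3 5 1
f 2 8 4
f 6 2 5
f 6 8 2
f 4 8 3
f 7 5 3
f 3 8 7
f 7 6 5
f 8 6 7
f 10 9 12
f 10 12 11
f 12 9 13
f 12 13 11
f 13 9 14
f 13 14 11
f 14 9 15
f 14 15 11
f 15 9 16
f 15 16 11
f 16 9 17
f 16 17 11
f 17 9 18
f 17 18 11
f 18 9 19
f 18 19 11
f 19 9 20
f 19 20 11
f 20 9 10
f 20 10 11
f 22 21 25
f 22 25 23
f 23 25 26
f 23 26 24
f 25 21 27
f 25 27 26
f 26 27 28
f 26 28 24
f 27 21 29
f 27 29 28
f 28 29 30
f 28 30 24
f 29 21 31
f 29 31 30
f 30 31 32
f 30 32 24
f 31 21 33
f 31 33 32
f 32 33 34
f 32 34 24
f 33 21 35
f 33 35 34
f 34 35 36
f 34 36 24
f 35 21 37
f 35 37 36
f 36 37 38
f 36 38 24
f 37 21 39
f 37 39 38
f 38 39 40
f 38 40 24
f 39 21 41
f 39 41 40
f 40 41 42
f 40 42 24
f 41 21 43
f 41 43 42
f 42 43 44
f 42 44 24
f 43 21 45
f 43 45 44
f 44 45 46
f 44 46 24
f 45 21 47
f 45 47 46
f 46 47 48
f 46 48 24
f 47 21 49
f 47 49 48
f 48 49 50
f 48 50 24
f 49 21 22
f 49 22 50
f 50 22 23
f 50 23 24

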